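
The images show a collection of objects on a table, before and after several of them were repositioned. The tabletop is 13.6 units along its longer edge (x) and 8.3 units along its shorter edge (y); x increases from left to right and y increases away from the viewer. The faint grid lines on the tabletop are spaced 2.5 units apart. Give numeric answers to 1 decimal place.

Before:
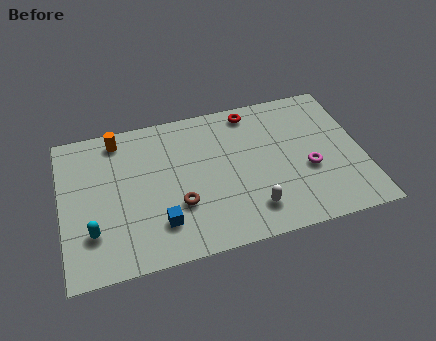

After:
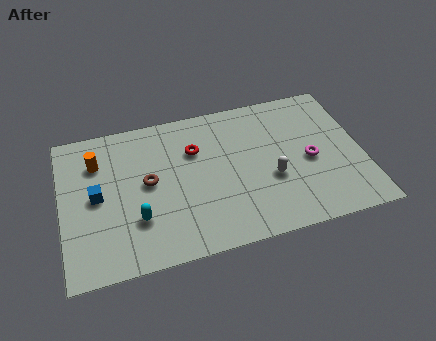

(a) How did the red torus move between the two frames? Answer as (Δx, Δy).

(-2.7, -1.6)

The red torus started near (8.8, 7.3) and ended near (6.1, 5.7).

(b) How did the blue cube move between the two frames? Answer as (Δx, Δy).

(-2.7, 2.2)

The blue cube was at about (4.3, 2.0) and moved to about (1.6, 4.2).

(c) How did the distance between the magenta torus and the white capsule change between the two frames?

-1.2

The distance was about 3.1 in the first image and 1.9 in the second, so they moved 1.2 units closer together.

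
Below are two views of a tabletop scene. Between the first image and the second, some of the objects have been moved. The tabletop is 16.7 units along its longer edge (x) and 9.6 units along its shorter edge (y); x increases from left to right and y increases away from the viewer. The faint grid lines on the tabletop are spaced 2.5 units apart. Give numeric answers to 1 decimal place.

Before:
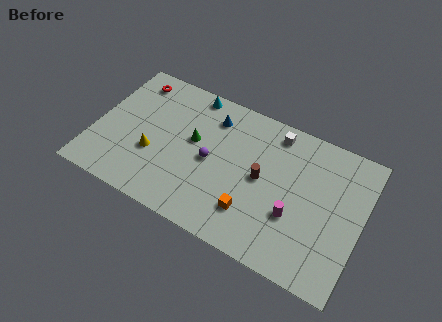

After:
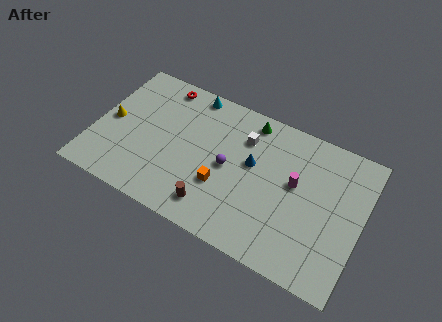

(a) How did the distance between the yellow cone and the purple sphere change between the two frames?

+3.8

They were about 3.7 units apart before and 7.5 after — 3.8 units further apart.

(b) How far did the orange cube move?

2.2

From (10.2, 2.4) to (8.2, 3.3), the orange cube covered √(2.0² + 0.9²) ≈ 2.2 units.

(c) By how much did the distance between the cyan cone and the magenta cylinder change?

-1.2

Before: roughly 8.9 units apart; after: 7.7. That's 1.2 units closer together.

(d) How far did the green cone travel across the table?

4.3

From (6.1, 5.5) to (9.3, 8.4), the green cone covered √(3.2² + 2.9²) ≈ 4.3 units.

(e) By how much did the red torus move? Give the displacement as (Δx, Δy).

(1.8, 0.4)

The red torus started near (1.8, 8.1) and ended near (3.6, 8.5).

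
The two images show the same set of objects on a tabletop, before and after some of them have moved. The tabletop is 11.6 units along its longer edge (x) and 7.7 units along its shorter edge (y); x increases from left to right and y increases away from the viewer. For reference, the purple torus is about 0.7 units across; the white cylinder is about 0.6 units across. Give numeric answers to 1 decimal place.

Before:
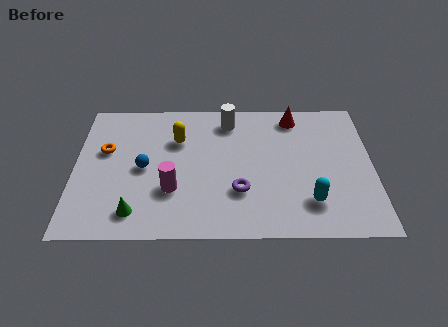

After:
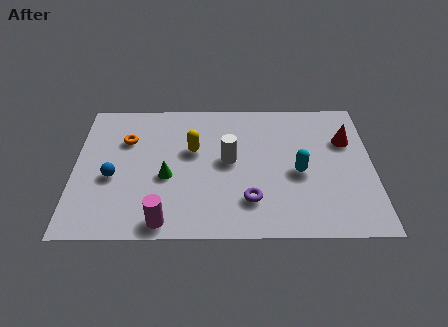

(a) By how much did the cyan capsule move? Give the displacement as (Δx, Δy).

(-0.4, 1.6)

The cyan capsule started near (9.1, 1.8) and ended near (8.7, 3.4).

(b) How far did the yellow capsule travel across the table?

0.8

From (4.0, 5.3) to (4.6, 4.7), the yellow capsule covered √(0.6² + 0.6²) ≈ 0.8 units.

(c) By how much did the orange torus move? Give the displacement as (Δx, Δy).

(0.8, 0.6)

The orange torus started near (1.2, 4.7) and ended near (2.0, 5.3).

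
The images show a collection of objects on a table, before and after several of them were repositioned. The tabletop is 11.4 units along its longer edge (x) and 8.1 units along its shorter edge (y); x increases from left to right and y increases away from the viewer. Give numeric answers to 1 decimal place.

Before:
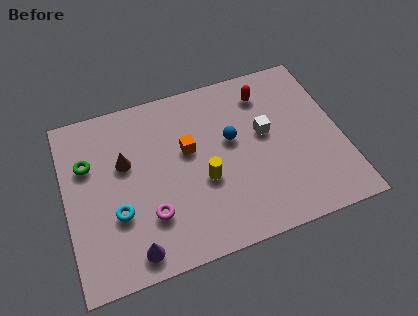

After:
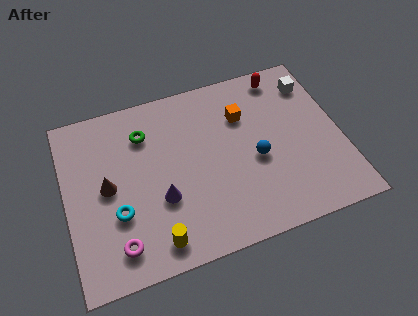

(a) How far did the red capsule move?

1.0

The red capsule was near (8.5, 6.5) before and (9.3, 7.1) after, so it travelled √(0.8² + 0.6²) ≈ 1.0 units.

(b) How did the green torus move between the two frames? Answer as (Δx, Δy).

(2.4, 0.7)

The green torus was at about (1.0, 5.4) and moved to about (3.4, 6.1).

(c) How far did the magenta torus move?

1.7

The magenta torus moved from about (3.3, 2.3) to (1.9, 1.4), a distance of √(1.4² + 0.9²) ≈ 1.7.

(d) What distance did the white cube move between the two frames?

2.8

The white cube was near (8.3, 4.6) before and (10.5, 6.4) after, so it travelled √(2.2² + 1.8²) ≈ 2.8 units.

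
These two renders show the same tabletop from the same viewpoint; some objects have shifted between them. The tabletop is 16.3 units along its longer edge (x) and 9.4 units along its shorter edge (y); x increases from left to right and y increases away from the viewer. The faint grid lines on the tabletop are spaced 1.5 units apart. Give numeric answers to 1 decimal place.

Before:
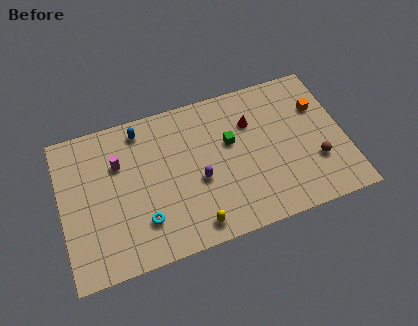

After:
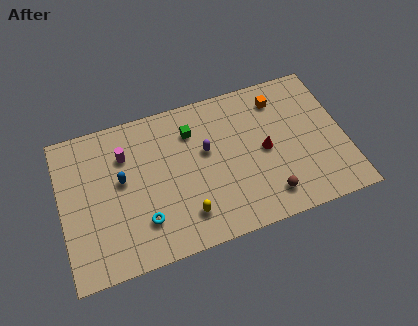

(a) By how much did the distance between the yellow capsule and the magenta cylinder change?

-0.8

Before: roughly 6.5 units apart; after: 5.7. That's 0.8 units closer together.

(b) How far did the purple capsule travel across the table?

1.8

From (7.8, 3.9) to (8.4, 5.6), the purple capsule covered √(0.6² + 1.7²) ≈ 1.8 units.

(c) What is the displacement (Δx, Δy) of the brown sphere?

(-2.9, -1.3)

The brown sphere was at about (14.5, 3.0) and moved to about (11.6, 1.7).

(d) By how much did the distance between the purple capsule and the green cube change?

-1.0

The distance was about 2.7 in the first image and 1.7 in the second, so they moved 1.0 units closer together.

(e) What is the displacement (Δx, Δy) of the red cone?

(0.6, -2.0)

From the two frames, the red cone sits at roughly (11.1, 6.6) before and (11.7, 4.6) after.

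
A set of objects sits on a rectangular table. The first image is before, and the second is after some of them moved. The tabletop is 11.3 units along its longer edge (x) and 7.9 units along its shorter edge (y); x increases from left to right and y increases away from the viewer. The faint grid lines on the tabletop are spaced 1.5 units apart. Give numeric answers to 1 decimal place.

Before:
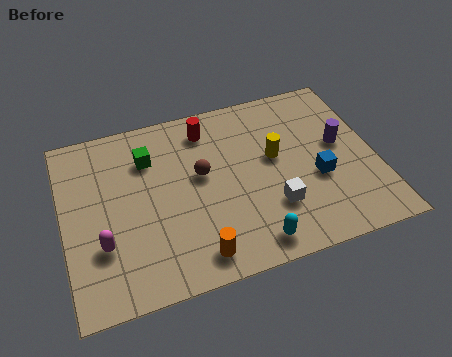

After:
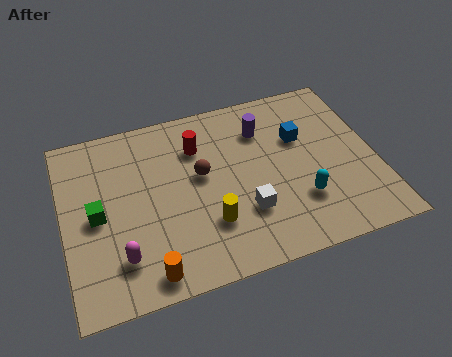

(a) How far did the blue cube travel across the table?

2.0

From (9.1, 3.1) to (8.7, 5.1), the blue cube covered √(0.4² + 2.0²) ≈ 2.0 units.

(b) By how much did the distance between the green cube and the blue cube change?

+1.1

They were about 6.5 units apart before and 7.6 after — 1.1 units further apart.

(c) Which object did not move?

the brown sphere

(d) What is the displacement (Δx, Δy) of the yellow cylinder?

(-2.6, -2.2)

The yellow cylinder started near (7.7, 4.5) and ended near (5.1, 2.3).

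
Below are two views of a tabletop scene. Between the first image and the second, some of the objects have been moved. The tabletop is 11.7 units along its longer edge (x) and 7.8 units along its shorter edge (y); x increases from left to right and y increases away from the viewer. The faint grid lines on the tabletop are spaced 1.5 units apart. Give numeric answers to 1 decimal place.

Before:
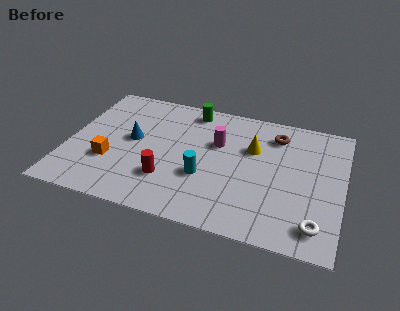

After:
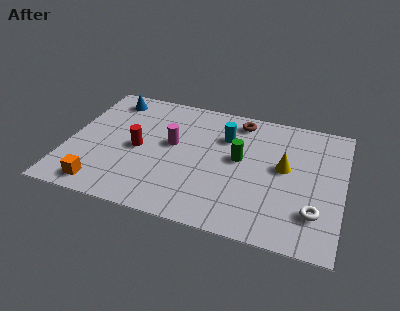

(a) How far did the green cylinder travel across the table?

3.4

The green cylinder moved from about (5.0, 6.8) to (7.3, 4.3), a distance of √(2.3² + 2.5²) ≈ 3.4.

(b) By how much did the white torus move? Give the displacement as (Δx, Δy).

(-0.1, 0.7)

The white torus started near (10.7, 1.3) and ended near (10.6, 2.0).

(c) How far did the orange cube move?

1.6

The orange cube moved from about (1.9, 2.6) to (1.7, 1.0), a distance of √(0.2² + 1.6²) ≈ 1.6.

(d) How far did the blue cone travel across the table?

2.7

From (2.7, 4.2) to (1.5, 6.6), the blue cone covered √(1.2² + 2.4²) ≈ 2.7 units.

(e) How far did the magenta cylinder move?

2.0

The magenta cylinder moved from about (6.3, 5.0) to (4.4, 4.4), a distance of √(1.9² + 0.6²) ≈ 2.0.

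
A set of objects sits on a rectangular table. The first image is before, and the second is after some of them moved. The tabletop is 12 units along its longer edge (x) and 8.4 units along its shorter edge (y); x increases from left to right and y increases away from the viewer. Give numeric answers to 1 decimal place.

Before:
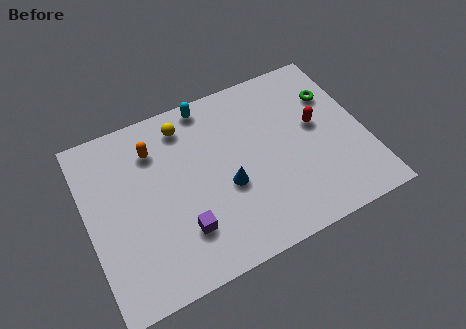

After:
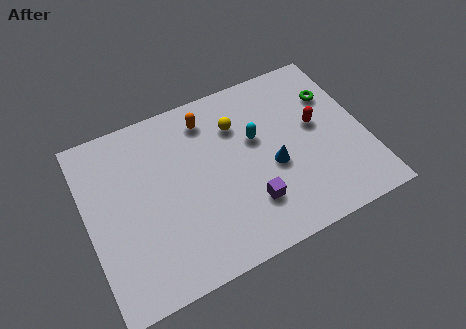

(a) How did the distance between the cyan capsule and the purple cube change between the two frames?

-2.7

The distance was about 5.7 in the first image and 3.0 in the second, so they moved 2.7 units closer together.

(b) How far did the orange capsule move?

2.5

The orange capsule moved from about (3.1, 6.4) to (5.5, 6.9), a distance of √(2.4² + 0.5²) ≈ 2.5.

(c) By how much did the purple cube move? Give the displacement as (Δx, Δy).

(2.9, 0.0)

From the two frames, the purple cube sits at roughly (3.8, 2.2) before and (6.7, 2.2) after.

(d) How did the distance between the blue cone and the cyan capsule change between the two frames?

-2.5

They were about 4.2 units apart before and 1.7 after — 2.5 units closer together.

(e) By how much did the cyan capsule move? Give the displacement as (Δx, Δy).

(1.8, -2.5)

The cyan capsule was at about (5.6, 7.6) and moved to about (7.4, 5.1).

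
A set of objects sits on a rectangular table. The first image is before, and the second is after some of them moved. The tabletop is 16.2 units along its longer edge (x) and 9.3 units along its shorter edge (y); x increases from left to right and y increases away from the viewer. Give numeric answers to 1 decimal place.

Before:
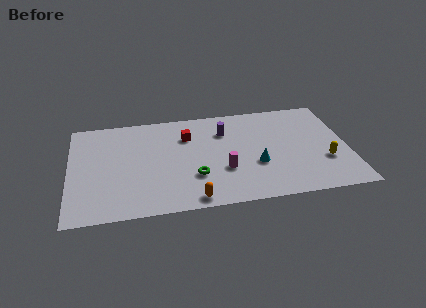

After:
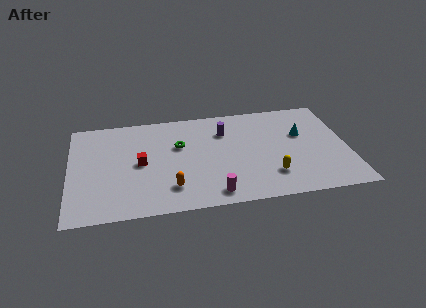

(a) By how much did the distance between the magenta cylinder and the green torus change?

+3.3

Before: roughly 1.7 units apart; after: 5.0. That's 3.3 units further apart.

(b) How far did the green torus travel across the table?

3.1

From (7.2, 2.9) to (6.4, 5.9), the green torus covered √(0.8² + 3.0²) ≈ 3.1 units.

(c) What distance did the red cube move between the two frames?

3.5

From (6.9, 6.7) to (4.1, 4.6), the red cube covered √(2.8² + 2.1²) ≈ 3.5 units.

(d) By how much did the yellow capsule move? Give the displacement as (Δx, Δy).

(-3.2, -0.8)

From the two frames, the yellow capsule sits at roughly (14.8, 3.1) before and (11.6, 2.3) after.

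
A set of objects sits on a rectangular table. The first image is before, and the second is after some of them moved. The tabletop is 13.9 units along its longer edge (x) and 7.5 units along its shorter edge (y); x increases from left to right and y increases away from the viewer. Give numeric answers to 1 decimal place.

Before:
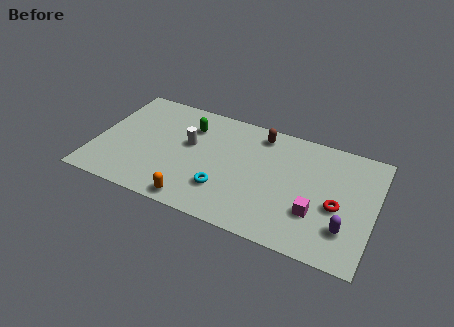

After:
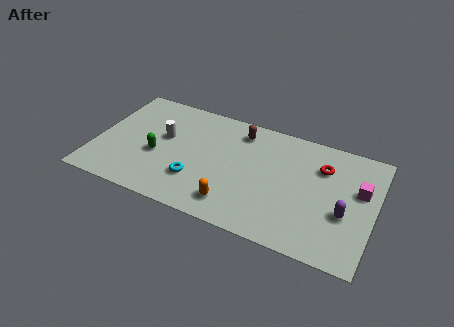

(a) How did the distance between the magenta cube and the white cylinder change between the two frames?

+3.0

The distance was about 6.8 in the first image and 9.8 in the second, so they moved 3.0 units further apart.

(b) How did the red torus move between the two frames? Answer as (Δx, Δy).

(-0.9, 2.2)

The red torus was at about (12.1, 3.2) and moved to about (11.2, 5.4).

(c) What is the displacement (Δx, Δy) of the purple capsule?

(-0.1, 0.9)

The purple capsule started near (12.6, 2.0) and ended near (12.5, 2.9).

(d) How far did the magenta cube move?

3.0

From (11.1, 2.4) to (13.1, 4.6), the magenta cube covered √(2.0² + 2.2²) ≈ 3.0 units.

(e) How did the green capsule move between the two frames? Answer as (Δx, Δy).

(-1.4, -2.5)

The green capsule was at about (4.5, 5.6) and moved to about (3.1, 3.1).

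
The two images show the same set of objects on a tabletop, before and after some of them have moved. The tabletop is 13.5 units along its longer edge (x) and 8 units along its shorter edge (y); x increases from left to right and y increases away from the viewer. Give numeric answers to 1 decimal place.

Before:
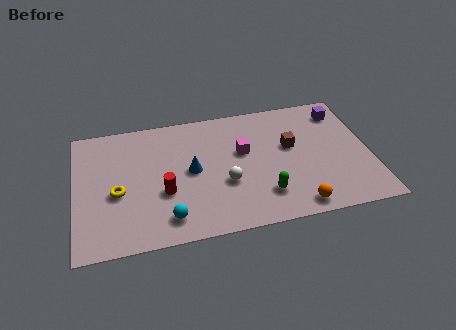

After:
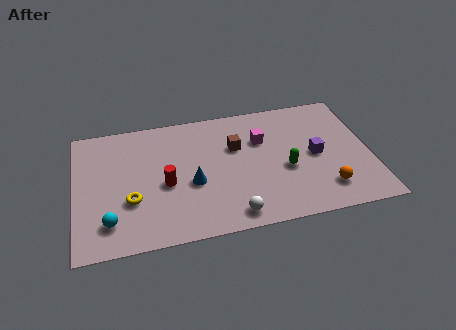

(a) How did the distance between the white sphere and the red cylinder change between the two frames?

+1.0

They were about 2.8 units apart before and 3.8 after — 1.0 units further apart.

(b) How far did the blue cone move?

0.8

From (5.3, 4.1) to (5.3, 3.3), the blue cone covered √(0.0² + 0.8²) ≈ 0.8 units.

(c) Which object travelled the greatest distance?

the purple cube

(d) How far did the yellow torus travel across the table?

0.8

From (1.9, 3.4) to (2.5, 2.8), the yellow torus covered √(0.6² + 0.6²) ≈ 0.8 units.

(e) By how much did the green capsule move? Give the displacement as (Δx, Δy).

(1.1, 1.4)

The green capsule started near (8.5, 1.9) and ended near (9.6, 3.3).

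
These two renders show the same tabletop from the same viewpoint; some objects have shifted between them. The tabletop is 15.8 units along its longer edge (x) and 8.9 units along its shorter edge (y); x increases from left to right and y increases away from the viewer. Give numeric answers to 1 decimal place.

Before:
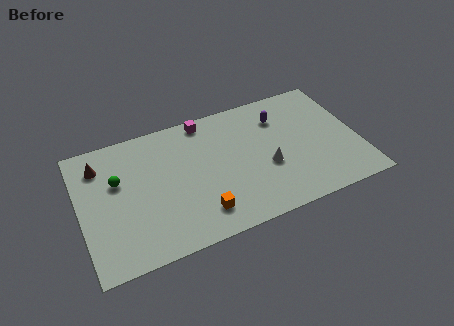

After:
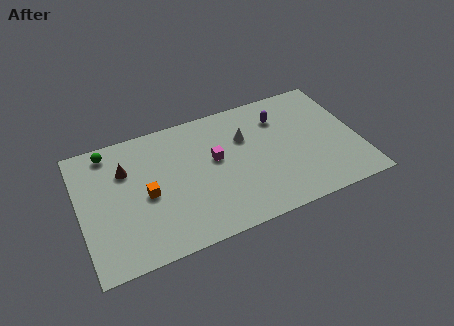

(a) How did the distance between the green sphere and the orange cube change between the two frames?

-1.6

Before: roughly 5.7 units apart; after: 4.1. That's 1.6 units closer together.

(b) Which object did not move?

the purple capsule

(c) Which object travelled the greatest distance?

the orange cube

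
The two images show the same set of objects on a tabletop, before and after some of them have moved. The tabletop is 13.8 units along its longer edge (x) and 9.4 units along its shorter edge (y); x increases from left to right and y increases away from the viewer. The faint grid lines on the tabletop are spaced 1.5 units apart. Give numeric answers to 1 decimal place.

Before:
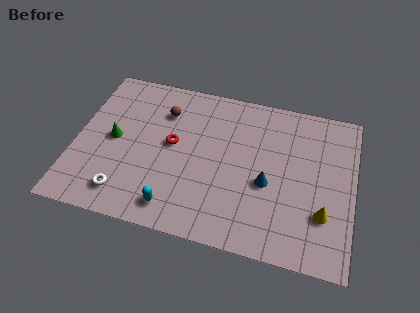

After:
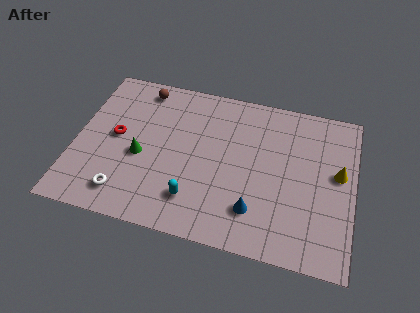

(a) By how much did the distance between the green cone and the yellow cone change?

-0.9

The distance was about 10.7 in the first image and 9.8 in the second, so they moved 0.9 units closer together.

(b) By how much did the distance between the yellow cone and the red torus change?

+3.1

They were about 7.9 units apart before and 11.0 after — 3.1 units further apart.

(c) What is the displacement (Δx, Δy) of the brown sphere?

(-1.2, 1.2)

From the two frames, the brown sphere sits at roughly (4.2, 7.0) before and (3.0, 8.2) after.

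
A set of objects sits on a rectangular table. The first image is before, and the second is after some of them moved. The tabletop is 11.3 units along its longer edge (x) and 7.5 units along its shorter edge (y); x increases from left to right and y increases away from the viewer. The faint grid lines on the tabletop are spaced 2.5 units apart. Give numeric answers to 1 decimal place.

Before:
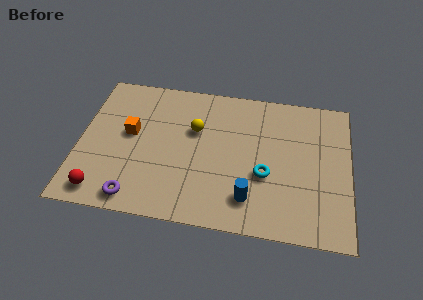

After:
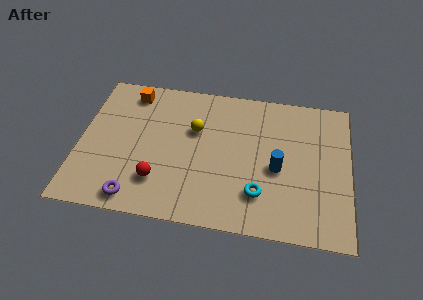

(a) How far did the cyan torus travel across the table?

1.0

The cyan torus moved from about (7.8, 2.9) to (7.6, 1.9), a distance of √(0.2² + 1.0²) ≈ 1.0.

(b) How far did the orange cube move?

2.2

The orange cube moved from about (2.1, 4.2) to (2.0, 6.4), a distance of √(0.1² + 2.2²) ≈ 2.2.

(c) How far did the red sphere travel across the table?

2.5

The red sphere moved from about (1.1, 1.0) to (3.4, 1.9), a distance of √(2.3² + 0.9²) ≈ 2.5.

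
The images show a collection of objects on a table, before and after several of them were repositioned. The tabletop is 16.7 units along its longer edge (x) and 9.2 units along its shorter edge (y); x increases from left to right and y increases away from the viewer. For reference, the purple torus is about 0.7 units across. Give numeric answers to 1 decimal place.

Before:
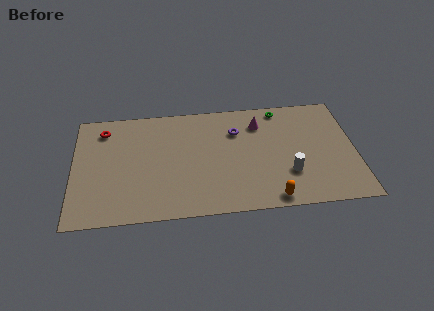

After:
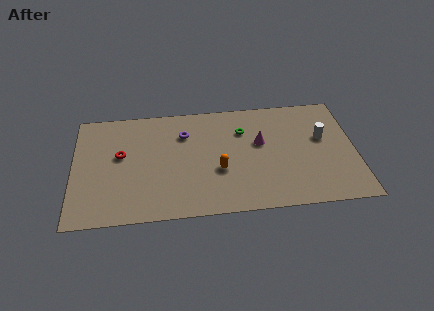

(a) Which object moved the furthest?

the orange capsule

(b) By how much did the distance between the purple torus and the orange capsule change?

-2.2

The distance was about 6.0 in the first image and 3.8 in the second, so they moved 2.2 units closer together.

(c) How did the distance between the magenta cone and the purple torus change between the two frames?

+3.2

The distance was about 1.5 in the first image and 4.7 in the second, so they moved 3.2 units further apart.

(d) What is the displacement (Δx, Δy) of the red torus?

(1.0, -2.2)

The red torus started near (1.8, 7.5) and ended near (2.8, 5.3).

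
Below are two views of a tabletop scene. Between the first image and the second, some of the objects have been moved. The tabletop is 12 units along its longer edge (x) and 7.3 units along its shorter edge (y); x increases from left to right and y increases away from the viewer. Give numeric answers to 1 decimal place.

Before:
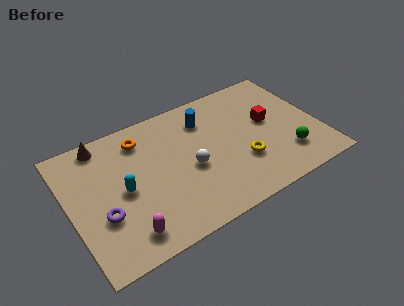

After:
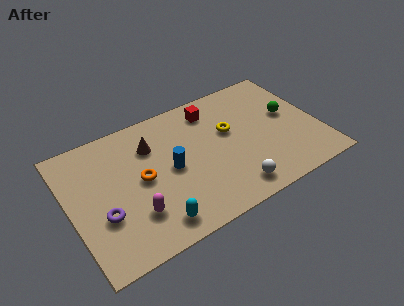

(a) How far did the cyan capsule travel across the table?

2.6

The cyan capsule was near (2.5, 3.5) before and (3.6, 1.1) after, so it travelled √(1.1² + 2.4²) ≈ 2.6 units.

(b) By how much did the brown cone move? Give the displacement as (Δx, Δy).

(2.2, -1.2)

The brown cone was at about (1.9, 6.5) and moved to about (4.1, 5.3).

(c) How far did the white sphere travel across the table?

2.7

The white sphere moved from about (5.7, 3.2) to (7.4, 1.1), a distance of √(1.7² + 2.1²) ≈ 2.7.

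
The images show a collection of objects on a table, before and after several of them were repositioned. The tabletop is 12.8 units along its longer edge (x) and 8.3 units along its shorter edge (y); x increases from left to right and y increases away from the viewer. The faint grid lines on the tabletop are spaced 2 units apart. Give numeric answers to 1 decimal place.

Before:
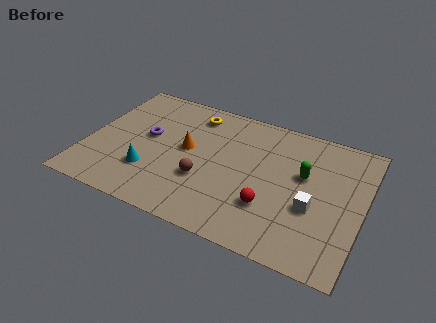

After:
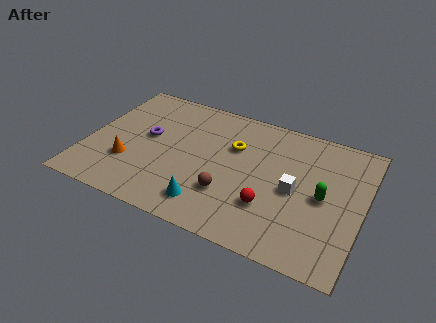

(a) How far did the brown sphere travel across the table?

1.3

The brown sphere was near (5.6, 2.9) before and (6.8, 2.5) after, so it travelled √(1.2² + 0.4²) ≈ 1.3 units.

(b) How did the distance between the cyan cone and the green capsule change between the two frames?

-1.8

Before: roughly 7.4 units apart; after: 5.6. That's 1.8 units closer together.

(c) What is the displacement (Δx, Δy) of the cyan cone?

(2.9, -0.9)

The cyan cone was at about (3.1, 2.4) and moved to about (6.0, 1.5).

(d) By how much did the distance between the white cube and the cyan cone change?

-3.1

They were about 7.5 units apart before and 4.4 after — 3.1 units closer together.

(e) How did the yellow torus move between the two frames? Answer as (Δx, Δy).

(2.1, -1.4)

From the two frames, the yellow torus sits at roughly (4.6, 6.9) before and (6.7, 5.5) after.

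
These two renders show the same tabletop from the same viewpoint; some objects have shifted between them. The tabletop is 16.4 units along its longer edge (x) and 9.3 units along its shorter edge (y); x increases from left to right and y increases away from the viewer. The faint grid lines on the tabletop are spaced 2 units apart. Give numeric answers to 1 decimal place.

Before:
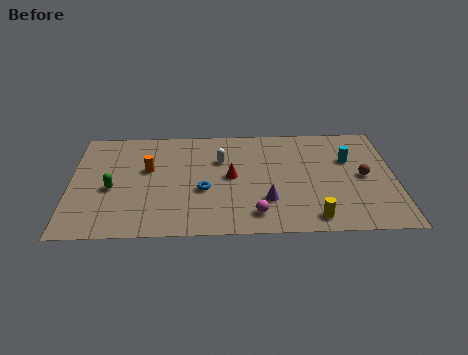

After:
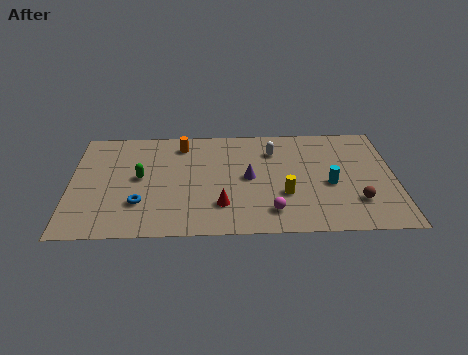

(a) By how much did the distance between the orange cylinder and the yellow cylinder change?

-2.5

They were about 9.4 units apart before and 6.9 after — 2.5 units closer together.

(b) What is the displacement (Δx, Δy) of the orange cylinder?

(1.7, 2.1)

From the two frames, the orange cylinder sits at roughly (3.9, 5.6) before and (5.6, 7.7) after.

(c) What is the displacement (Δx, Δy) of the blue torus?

(-3.2, -1.0)

The blue torus was at about (6.7, 3.7) and moved to about (3.5, 2.7).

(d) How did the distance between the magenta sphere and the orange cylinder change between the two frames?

+0.7

They were about 6.7 units apart before and 7.4 after — 0.7 units further apart.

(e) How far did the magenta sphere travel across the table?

0.8

The magenta sphere moved from about (9.3, 1.6) to (10.1, 1.8), a distance of √(0.8² + 0.2²) ≈ 0.8.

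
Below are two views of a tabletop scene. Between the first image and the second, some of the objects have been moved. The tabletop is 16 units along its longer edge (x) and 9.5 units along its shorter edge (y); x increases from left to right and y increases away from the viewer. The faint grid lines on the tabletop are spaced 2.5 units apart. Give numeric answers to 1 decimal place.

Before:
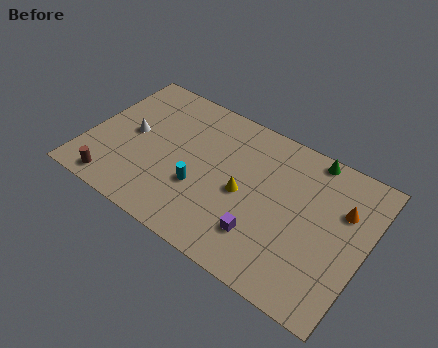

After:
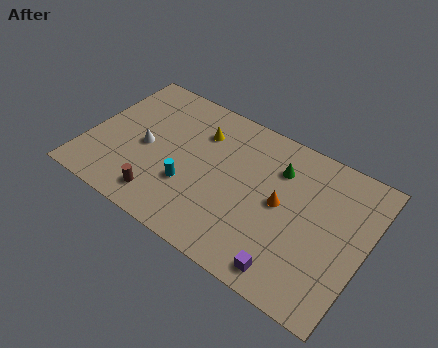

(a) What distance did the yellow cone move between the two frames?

4.0

The yellow cone moved from about (9.1, 4.4) to (6.1, 7.0), a distance of √(3.0² + 2.6²) ≈ 4.0.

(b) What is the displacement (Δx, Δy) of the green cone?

(-1.6, -1.7)

From the two frames, the green cone sits at roughly (12.3, 8.7) before and (10.7, 7.0) after.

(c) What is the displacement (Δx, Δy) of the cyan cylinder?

(-0.6, -0.2)

The cyan cylinder started near (6.7, 3.4) and ended near (6.1, 3.2).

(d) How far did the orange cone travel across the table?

3.6

From (14.5, 6.4) to (11.2, 4.9), the orange cone covered √(3.3² + 1.5²) ≈ 3.6 units.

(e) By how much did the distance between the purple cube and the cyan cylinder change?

+2.6

The distance was about 3.9 in the first image and 6.5 in the second, so they moved 2.6 units further apart.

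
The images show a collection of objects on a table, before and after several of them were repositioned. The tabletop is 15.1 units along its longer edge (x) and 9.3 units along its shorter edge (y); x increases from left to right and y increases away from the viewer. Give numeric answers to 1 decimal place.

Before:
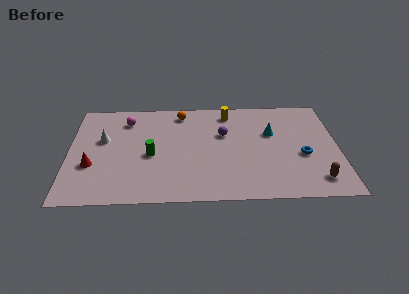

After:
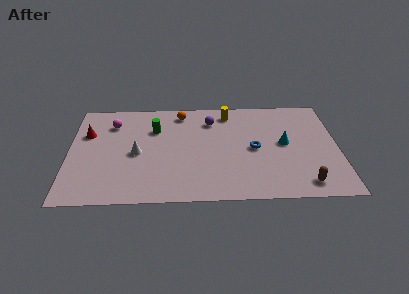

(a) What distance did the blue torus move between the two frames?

2.8

The blue torus was near (13.1, 3.8) before and (10.4, 4.5) after, so it travelled √(2.7² + 0.7²) ≈ 2.8 units.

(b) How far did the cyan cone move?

1.2

The cyan cone was near (11.4, 5.9) before and (12.1, 4.9) after, so it travelled √(0.7² + 1.0²) ≈ 1.2 units.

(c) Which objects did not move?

the orange sphere and the yellow cylinder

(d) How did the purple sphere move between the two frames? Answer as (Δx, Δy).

(-0.7, 1.3)

The purple sphere started near (8.7, 5.9) and ended near (8.0, 7.2).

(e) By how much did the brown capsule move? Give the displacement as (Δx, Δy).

(-0.7, -0.3)

From the two frames, the brown capsule sits at roughly (13.8, 1.6) before and (13.1, 1.3) after.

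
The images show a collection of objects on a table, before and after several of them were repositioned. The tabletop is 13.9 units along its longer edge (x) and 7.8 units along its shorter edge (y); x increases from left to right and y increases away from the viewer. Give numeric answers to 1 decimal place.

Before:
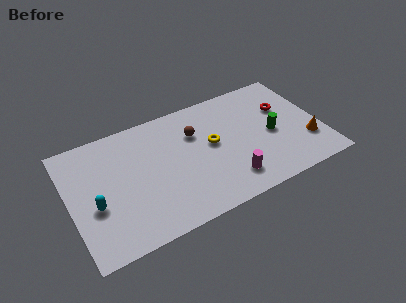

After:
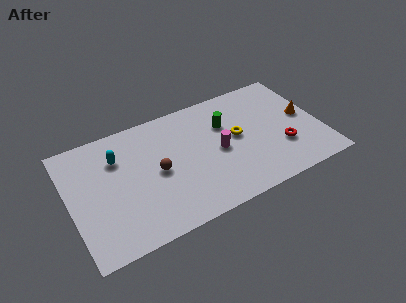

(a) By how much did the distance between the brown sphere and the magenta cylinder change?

-0.6

They were about 4.0 units apart before and 3.4 after — 0.6 units closer together.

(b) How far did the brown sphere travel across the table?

2.8

From (7.1, 5.4) to (4.8, 3.8), the brown sphere covered √(2.3² + 1.6²) ≈ 2.8 units.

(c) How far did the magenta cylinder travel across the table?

2.1

The magenta cylinder moved from about (8.5, 1.6) to (8.2, 3.7), a distance of √(0.3² + 2.1²) ≈ 2.1.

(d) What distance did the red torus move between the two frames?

2.6

The red torus was near (12.1, 5.1) before and (11.6, 2.5) after, so it travelled √(0.5² + 2.6²) ≈ 2.6 units.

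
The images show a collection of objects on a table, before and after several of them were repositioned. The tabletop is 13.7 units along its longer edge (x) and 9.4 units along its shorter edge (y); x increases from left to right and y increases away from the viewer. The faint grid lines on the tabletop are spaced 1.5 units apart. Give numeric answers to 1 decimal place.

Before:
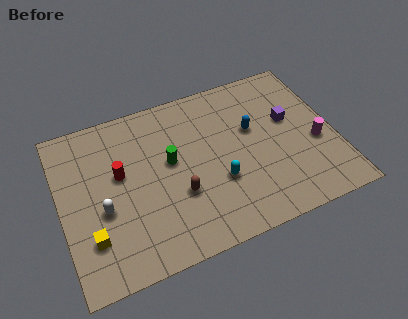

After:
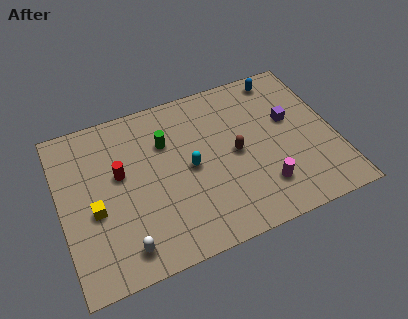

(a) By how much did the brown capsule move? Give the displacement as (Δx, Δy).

(3.0, 1.3)

The brown capsule started near (5.7, 3.3) and ended near (8.7, 4.6).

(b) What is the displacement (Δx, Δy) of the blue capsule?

(1.8, 2.6)

The blue capsule was at about (9.7, 5.7) and moved to about (11.5, 8.3).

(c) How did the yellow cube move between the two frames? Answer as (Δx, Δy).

(0.3, 1.4)

From the two frames, the yellow cube sits at roughly (1.3, 2.5) before and (1.6, 3.9) after.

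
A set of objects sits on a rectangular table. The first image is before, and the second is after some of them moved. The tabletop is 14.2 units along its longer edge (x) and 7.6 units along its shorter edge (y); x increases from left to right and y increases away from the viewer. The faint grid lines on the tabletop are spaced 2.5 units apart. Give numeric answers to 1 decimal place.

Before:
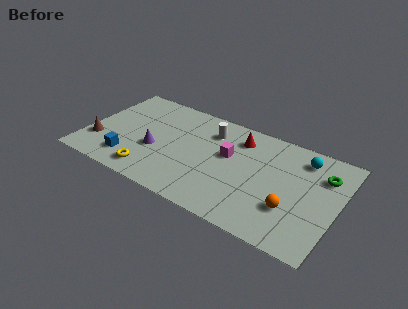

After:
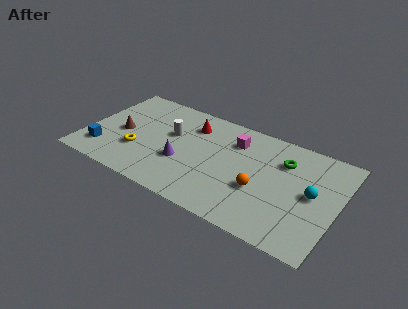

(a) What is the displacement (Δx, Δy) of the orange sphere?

(-1.8, 0.5)

From the two frames, the orange sphere sits at roughly (11.8, 2.4) before and (10.0, 2.9) after.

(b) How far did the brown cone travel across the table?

1.8

The brown cone was near (0.8, 2.2) before and (2.0, 3.5) after, so it travelled √(1.2² + 1.3²) ≈ 1.8 units.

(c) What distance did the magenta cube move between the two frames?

1.2

The magenta cube moved from about (8.0, 4.5) to (8.2, 5.7), a distance of √(0.2² + 1.2²) ≈ 1.2.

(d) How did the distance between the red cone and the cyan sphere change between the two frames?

+3.7

They were about 3.6 units apart before and 7.3 after — 3.7 units further apart.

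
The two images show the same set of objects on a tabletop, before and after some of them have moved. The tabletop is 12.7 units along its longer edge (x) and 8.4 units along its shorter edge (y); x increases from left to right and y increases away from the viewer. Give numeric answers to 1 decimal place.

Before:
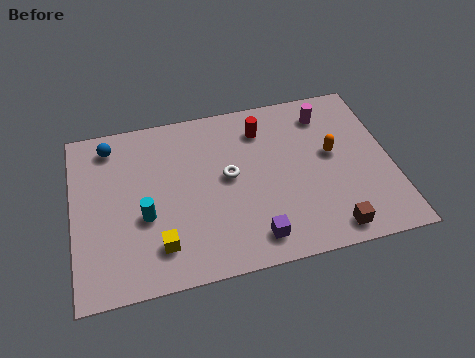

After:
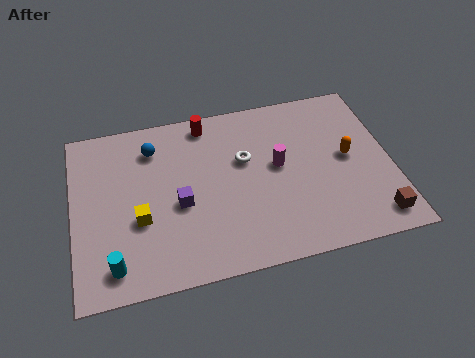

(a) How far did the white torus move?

1.0

The white torus moved from about (6.2, 4.5) to (6.9, 5.2), a distance of √(0.7² + 0.7²) ≈ 1.0.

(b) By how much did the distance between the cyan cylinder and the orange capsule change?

+2.3

Before: roughly 7.7 units apart; after: 10.0. That's 2.3 units further apart.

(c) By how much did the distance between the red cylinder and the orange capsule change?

+3.0

They were about 3.3 units apart before and 6.3 after — 3.0 units further apart.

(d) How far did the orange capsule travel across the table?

0.7

From (10.4, 4.7) to (11.0, 4.4), the orange capsule covered √(0.6² + 0.3²) ≈ 0.7 units.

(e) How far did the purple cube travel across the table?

3.6

From (7.0, 1.3) to (4.2, 3.6), the purple cube covered √(2.8² + 2.3²) ≈ 3.6 units.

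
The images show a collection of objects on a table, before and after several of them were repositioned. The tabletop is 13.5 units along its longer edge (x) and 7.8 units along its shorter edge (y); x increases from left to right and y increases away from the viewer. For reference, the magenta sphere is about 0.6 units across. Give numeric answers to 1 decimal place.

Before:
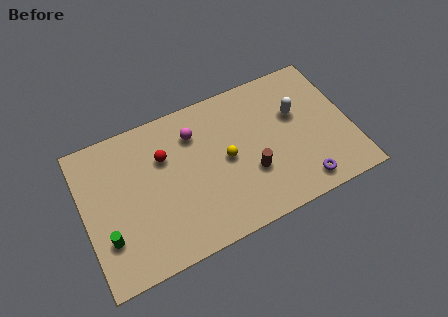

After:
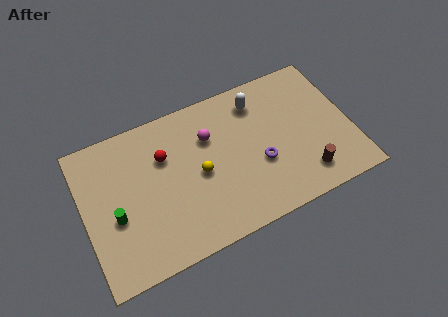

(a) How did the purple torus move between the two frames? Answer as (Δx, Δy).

(-1.9, 1.9)

From the two frames, the purple torus sits at roughly (10.7, 1.1) before and (8.8, 3.0) after.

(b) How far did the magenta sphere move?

0.9

The magenta sphere was near (5.8, 5.9) before and (6.5, 5.4) after, so it travelled √(0.7² + 0.5²) ≈ 0.9 units.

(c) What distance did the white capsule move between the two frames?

2.3

The white capsule was near (10.9, 4.9) before and (9.1, 6.3) after, so it travelled √(1.8² + 1.4²) ≈ 2.3 units.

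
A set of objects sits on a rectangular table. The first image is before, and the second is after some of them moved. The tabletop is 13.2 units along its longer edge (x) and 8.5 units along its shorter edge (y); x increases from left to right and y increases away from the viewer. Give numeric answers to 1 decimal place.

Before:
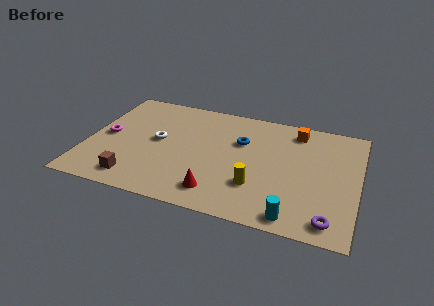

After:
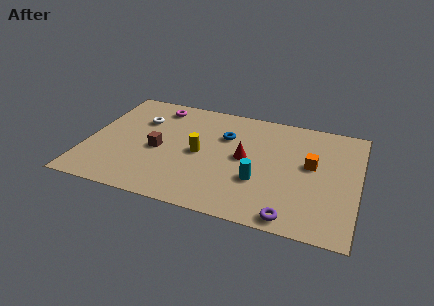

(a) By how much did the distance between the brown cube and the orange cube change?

-2.0

Before: roughly 9.5 units apart; after: 7.5. That's 2.0 units closer together.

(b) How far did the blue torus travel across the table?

0.8

The blue torus was near (7.4, 5.6) before and (6.6, 5.8) after, so it travelled √(0.8² + 0.2²) ≈ 0.8 units.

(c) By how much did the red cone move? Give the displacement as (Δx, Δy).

(1.1, 2.9)

The red cone started near (6.6, 1.5) and ended near (7.7, 4.4).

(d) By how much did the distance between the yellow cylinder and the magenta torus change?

-3.8

The distance was about 7.7 in the first image and 3.9 in the second, so they moved 3.8 units closer together.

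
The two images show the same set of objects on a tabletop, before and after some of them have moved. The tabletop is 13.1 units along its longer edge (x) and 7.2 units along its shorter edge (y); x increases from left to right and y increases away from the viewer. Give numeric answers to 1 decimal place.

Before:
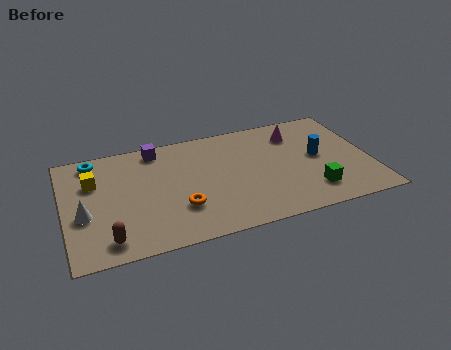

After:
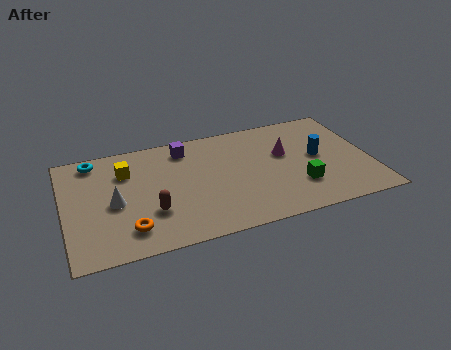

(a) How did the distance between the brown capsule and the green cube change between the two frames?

-2.4

They were about 8.7 units apart before and 6.3 after — 2.4 units closer together.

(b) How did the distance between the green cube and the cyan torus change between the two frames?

-0.7

They were about 10.2 units apart before and 9.5 after — 0.7 units closer together.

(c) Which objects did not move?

the cyan torus and the blue cylinder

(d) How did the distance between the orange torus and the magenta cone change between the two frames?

+1.2

Before: roughly 6.3 units apart; after: 7.5. That's 1.2 units further apart.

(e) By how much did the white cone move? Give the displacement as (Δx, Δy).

(1.3, 0.4)

The white cone was at about (0.8, 2.9) and moved to about (2.1, 3.3).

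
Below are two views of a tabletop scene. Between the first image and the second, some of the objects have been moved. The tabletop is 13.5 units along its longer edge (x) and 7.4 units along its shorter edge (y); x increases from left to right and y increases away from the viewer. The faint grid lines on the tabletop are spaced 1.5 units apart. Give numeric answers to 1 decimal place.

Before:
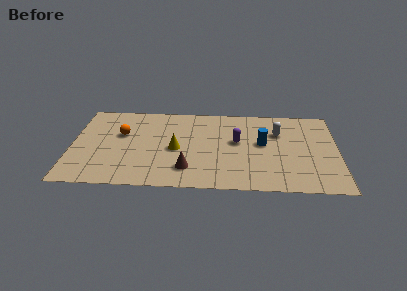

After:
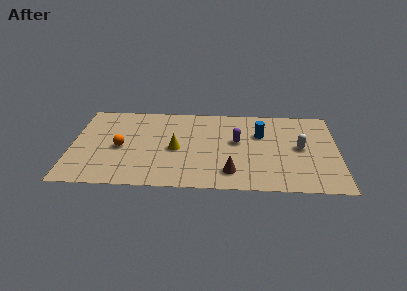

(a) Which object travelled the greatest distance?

the brown cone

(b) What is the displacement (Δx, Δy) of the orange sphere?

(0.0, -1.2)

From the two frames, the orange sphere sits at roughly (2.5, 4.6) before and (2.5, 3.4) after.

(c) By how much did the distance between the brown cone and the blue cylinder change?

-0.8

They were about 4.5 units apart before and 3.7 after — 0.8 units closer together.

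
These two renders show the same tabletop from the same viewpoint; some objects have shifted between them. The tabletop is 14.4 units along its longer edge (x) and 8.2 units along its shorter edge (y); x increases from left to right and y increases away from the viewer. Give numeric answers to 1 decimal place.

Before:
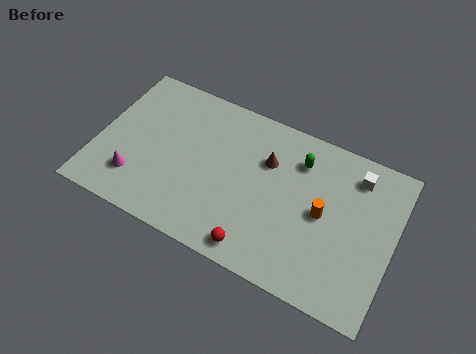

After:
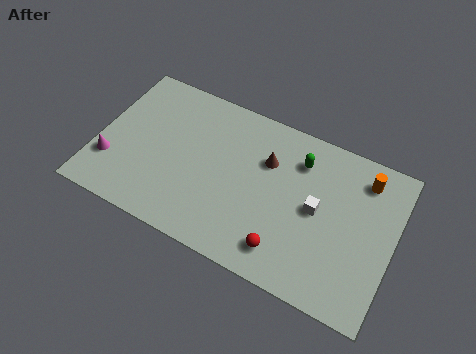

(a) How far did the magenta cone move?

1.4

From (2.1, 2.0) to (0.8, 2.4), the magenta cone covered √(1.3² + 0.4²) ≈ 1.4 units.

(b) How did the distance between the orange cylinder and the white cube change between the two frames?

+0.3

They were about 2.9 units apart before and 3.2 after — 0.3 units further apart.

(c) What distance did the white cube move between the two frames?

3.0

The white cube was near (12.3, 6.7) before and (10.7, 4.2) after, so it travelled √(1.6² + 2.5²) ≈ 3.0 units.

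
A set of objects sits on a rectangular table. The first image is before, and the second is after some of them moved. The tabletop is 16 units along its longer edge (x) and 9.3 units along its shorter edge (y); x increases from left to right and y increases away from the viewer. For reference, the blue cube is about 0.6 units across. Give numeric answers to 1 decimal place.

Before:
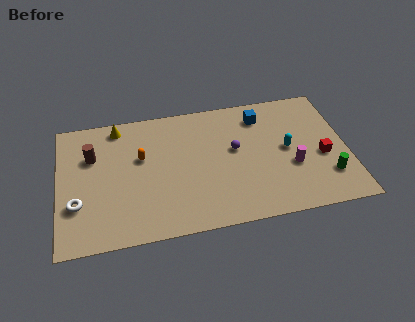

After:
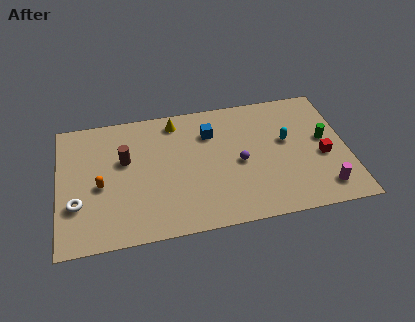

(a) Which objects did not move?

the white torus and the red cube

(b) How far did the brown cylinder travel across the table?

1.9

The brown cylinder was near (1.9, 6.3) before and (3.7, 5.7) after, so it travelled √(1.8² + 0.6²) ≈ 1.9 units.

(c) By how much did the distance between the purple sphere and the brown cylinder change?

-1.5

The distance was about 8.0 in the first image and 6.5 in the second, so they moved 1.5 units closer together.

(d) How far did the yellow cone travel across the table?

3.2

The yellow cone moved from about (3.4, 8.2) to (6.6, 8.0), a distance of √(3.2² + 0.2²) ≈ 3.2.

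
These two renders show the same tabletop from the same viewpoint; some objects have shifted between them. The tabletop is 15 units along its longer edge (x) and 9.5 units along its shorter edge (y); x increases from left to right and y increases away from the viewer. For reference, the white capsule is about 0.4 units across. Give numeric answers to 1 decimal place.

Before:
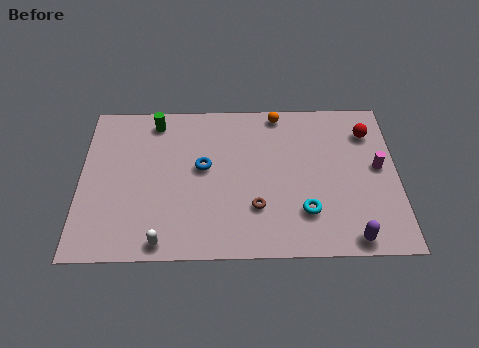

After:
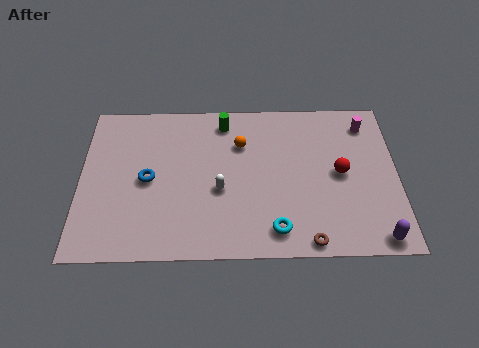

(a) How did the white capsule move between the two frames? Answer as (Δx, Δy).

(2.7, 3.0)

From the two frames, the white capsule sits at roughly (3.9, 0.9) before and (6.6, 3.9) after.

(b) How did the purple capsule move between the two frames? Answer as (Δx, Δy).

(1.2, 0.0)

From the two frames, the purple capsule sits at roughly (12.7, 0.9) before and (13.9, 0.9) after.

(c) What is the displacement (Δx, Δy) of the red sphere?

(-1.4, -2.5)

The red sphere started near (13.7, 7.3) and ended near (12.3, 4.8).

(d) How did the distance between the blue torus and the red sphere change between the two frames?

+1.0

They were about 8.1 units apart before and 9.1 after — 1.0 units further apart.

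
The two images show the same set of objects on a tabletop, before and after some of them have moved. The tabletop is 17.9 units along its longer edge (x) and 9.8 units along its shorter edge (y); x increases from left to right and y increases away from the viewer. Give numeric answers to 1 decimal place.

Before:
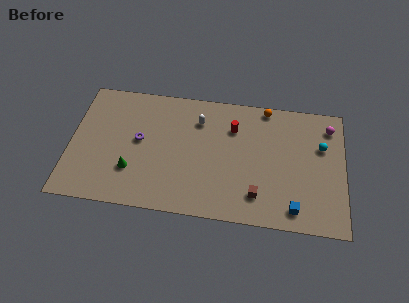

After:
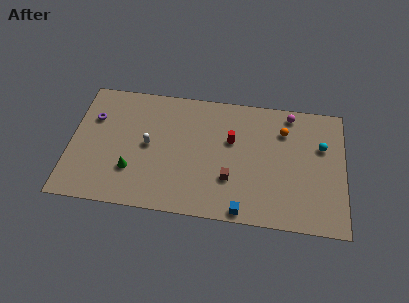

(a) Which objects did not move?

the green cone and the cyan sphere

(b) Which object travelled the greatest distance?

the white capsule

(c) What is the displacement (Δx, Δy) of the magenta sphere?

(-2.6, 0.7)

The magenta sphere started near (16.9, 8.0) and ended near (14.3, 8.7).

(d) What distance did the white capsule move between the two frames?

4.0

The white capsule moved from about (8.3, 7.4) to (5.1, 5.0), a distance of √(3.2² + 2.4²) ≈ 4.0.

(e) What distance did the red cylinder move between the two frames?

1.0

The red cylinder moved from about (10.6, 7.1) to (10.5, 6.1), a distance of √(0.1² + 1.0²) ≈ 1.0.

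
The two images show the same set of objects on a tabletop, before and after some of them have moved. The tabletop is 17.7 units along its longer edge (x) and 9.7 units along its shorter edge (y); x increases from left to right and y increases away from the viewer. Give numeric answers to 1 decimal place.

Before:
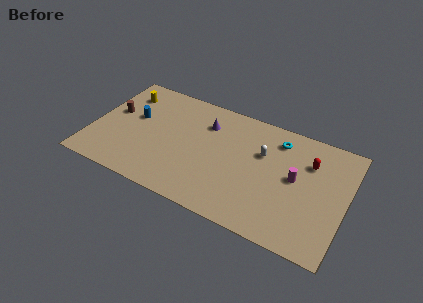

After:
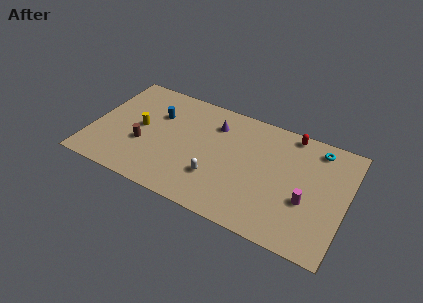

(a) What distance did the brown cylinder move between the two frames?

3.1

From (1.3, 5.6) to (3.7, 3.6), the brown cylinder covered √(2.4² + 2.0²) ≈ 3.1 units.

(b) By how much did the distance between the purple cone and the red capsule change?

-1.9

The distance was about 7.3 in the first image and 5.4 in the second, so they moved 1.9 units closer together.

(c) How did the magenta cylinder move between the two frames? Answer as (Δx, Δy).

(0.9, -1.5)

From the two frames, the magenta cylinder sits at roughly (14.2, 5.2) before and (15.1, 3.7) after.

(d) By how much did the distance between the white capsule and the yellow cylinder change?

-4.1

Before: roughly 10.1 units apart; after: 6.0. That's 4.1 units closer together.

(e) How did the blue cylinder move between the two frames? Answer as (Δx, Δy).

(1.5, 0.9)

The blue cylinder was at about (2.8, 5.7) and moved to about (4.3, 6.6).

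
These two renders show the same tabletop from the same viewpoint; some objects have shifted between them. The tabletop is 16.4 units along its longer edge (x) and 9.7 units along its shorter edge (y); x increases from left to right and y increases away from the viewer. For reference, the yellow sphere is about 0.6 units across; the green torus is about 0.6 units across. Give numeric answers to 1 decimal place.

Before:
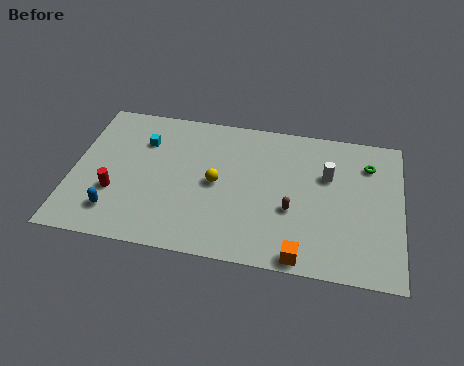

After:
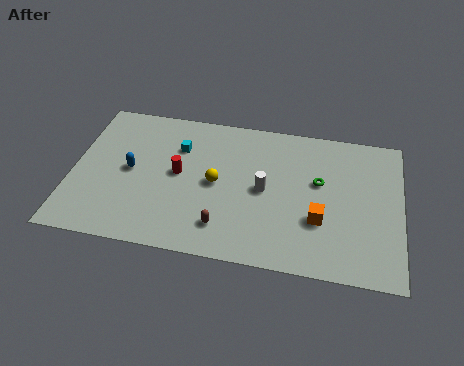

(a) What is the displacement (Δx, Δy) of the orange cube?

(0.8, 2.5)

The orange cube started near (11.6, 0.8) and ended near (12.4, 3.3).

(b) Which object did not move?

the yellow sphere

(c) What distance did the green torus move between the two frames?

2.9

From (14.7, 7.4) to (12.3, 5.8), the green torus covered √(2.4² + 1.6²) ≈ 2.9 units.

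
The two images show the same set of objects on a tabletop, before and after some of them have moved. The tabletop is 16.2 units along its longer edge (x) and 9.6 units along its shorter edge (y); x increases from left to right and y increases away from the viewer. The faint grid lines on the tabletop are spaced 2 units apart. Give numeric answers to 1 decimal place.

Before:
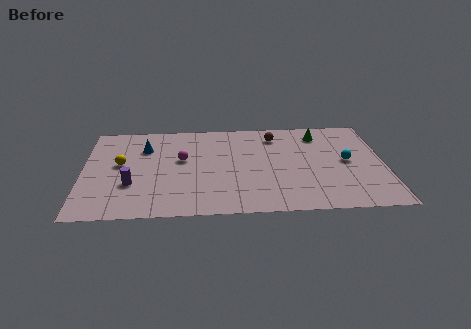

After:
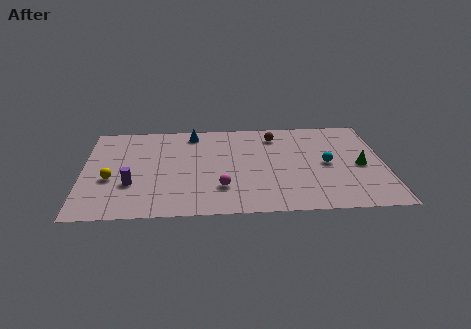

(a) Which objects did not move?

the purple cylinder and the brown sphere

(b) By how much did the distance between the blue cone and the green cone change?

+0.3

They were about 9.5 units apart before and 9.8 after — 0.3 units further apart.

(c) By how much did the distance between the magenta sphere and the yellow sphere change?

+2.7

The distance was about 3.3 in the first image and 6.0 in the second, so they moved 2.7 units further apart.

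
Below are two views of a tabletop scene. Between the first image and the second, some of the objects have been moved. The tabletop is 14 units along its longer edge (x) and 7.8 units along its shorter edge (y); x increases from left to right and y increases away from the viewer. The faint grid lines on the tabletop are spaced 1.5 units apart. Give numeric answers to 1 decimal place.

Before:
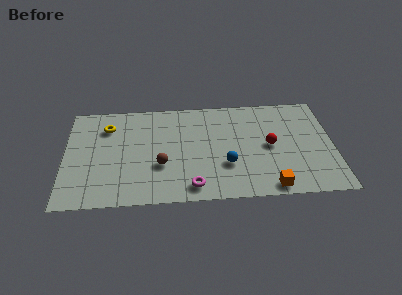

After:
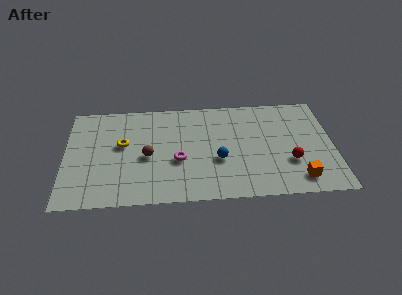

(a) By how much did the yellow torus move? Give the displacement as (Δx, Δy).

(0.8, -1.4)

The yellow torus was at about (2.2, 5.9) and moved to about (3.0, 4.5).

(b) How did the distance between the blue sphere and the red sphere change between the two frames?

+1.1

Before: roughly 2.6 units apart; after: 3.7. That's 1.1 units further apart.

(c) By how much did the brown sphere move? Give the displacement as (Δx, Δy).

(-0.7, 0.7)

The brown sphere was at about (5.0, 2.8) and moved to about (4.3, 3.5).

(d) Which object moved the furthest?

the magenta torus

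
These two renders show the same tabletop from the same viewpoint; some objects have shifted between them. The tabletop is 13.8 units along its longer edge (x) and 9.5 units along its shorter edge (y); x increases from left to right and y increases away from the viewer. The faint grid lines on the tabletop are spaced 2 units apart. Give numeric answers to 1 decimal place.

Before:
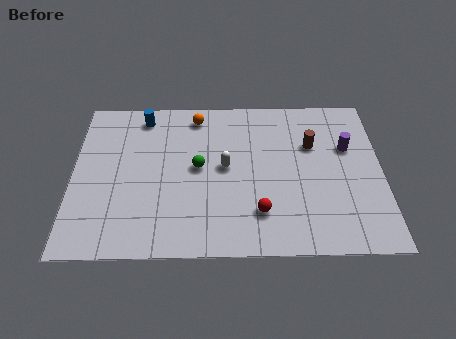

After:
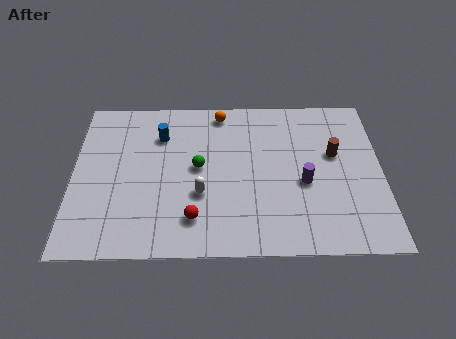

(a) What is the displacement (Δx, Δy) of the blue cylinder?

(0.8, -1.2)

The blue cylinder started near (3.1, 8.2) and ended near (3.9, 7.0).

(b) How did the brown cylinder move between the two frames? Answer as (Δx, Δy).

(1.0, -0.6)

The brown cylinder started near (10.7, 6.3) and ended near (11.7, 5.7).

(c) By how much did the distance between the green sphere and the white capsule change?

+0.4

Before: roughly 1.2 units apart; after: 1.6. That's 0.4 units further apart.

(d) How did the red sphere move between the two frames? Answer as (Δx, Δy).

(-2.9, -0.3)

The red sphere started near (8.3, 2.3) and ended near (5.4, 2.0).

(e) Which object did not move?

the green sphere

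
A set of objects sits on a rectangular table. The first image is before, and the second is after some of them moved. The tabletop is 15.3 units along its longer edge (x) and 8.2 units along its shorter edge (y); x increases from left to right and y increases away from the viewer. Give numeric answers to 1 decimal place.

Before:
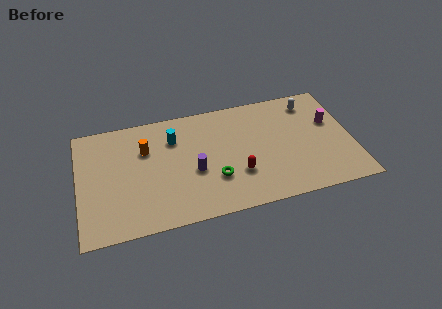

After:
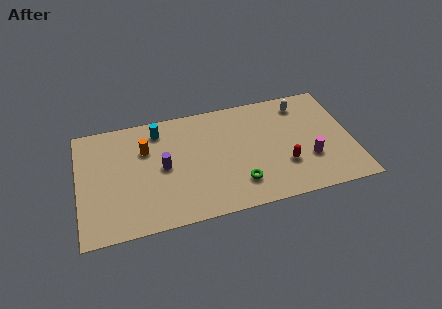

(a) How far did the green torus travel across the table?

1.5

The green torus moved from about (7.5, 2.6) to (8.8, 1.9), a distance of √(1.3² + 0.7²) ≈ 1.5.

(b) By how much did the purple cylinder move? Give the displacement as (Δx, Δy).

(-1.7, 0.7)

The purple cylinder started near (6.4, 3.4) and ended near (4.7, 4.1).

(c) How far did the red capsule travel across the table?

2.6

From (8.8, 2.6) to (11.4, 2.6), the red capsule covered √(2.6² + 0.0²) ≈ 2.6 units.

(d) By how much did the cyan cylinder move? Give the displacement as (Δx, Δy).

(-0.8, 0.8)

From the two frames, the cyan cylinder sits at roughly (5.4, 6.0) before and (4.6, 6.8) after.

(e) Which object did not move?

the orange cylinder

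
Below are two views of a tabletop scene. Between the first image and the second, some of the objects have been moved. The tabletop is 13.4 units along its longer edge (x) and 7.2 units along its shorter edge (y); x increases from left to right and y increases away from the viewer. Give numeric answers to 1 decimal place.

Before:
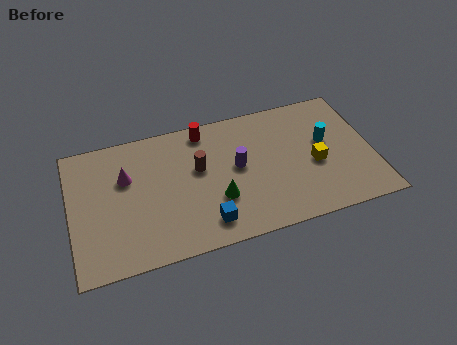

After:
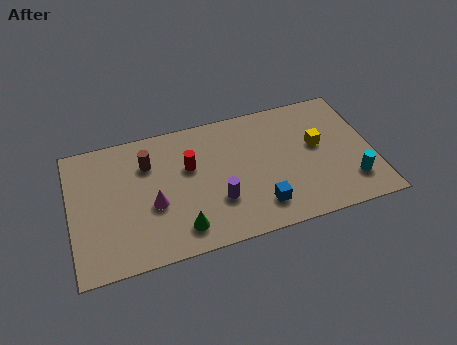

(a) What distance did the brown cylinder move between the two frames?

2.4

The brown cylinder was near (5.7, 4.3) before and (3.5, 5.2) after, so it travelled √(2.2² + 0.9²) ≈ 2.4 units.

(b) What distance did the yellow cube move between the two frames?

1.0

The yellow cube was near (10.8, 3.1) before and (11.0, 4.1) after, so it travelled √(0.2² + 1.0²) ≈ 1.0 units.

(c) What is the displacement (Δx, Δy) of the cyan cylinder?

(0.9, -2.5)

From the two frames, the cyan cylinder sits at roughly (11.4, 4.2) before and (12.3, 1.7) after.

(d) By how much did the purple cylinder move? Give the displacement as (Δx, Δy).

(-1.0, -1.6)

The purple cylinder started near (7.4, 3.9) and ended near (6.4, 2.3).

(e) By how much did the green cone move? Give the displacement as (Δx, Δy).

(-1.7, -1.1)

The green cone was at about (6.4, 2.4) and moved to about (4.7, 1.3).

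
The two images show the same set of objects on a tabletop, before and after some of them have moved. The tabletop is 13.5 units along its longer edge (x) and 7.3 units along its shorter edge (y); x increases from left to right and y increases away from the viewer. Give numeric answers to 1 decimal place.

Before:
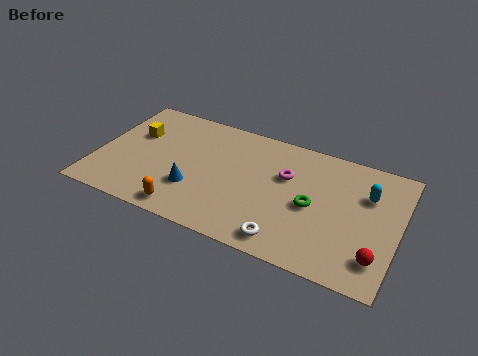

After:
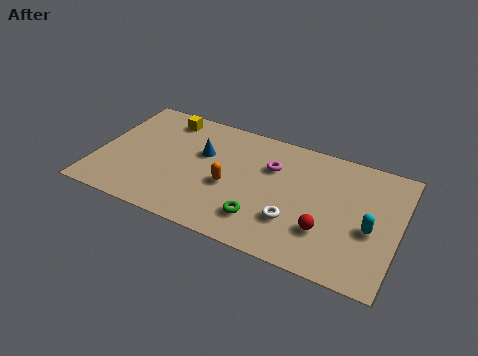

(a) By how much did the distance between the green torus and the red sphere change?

-0.7

The distance was about 3.5 in the first image and 2.8 in the second, so they moved 0.7 units closer together.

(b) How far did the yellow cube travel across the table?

1.9

The yellow cube was near (1.5, 4.7) before and (2.7, 6.2) after, so it travelled √(1.2² + 1.5²) ≈ 1.9 units.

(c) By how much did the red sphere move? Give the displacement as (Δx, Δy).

(-2.3, 0.6)

The red sphere started near (12.7, 1.6) and ended near (10.4, 2.2).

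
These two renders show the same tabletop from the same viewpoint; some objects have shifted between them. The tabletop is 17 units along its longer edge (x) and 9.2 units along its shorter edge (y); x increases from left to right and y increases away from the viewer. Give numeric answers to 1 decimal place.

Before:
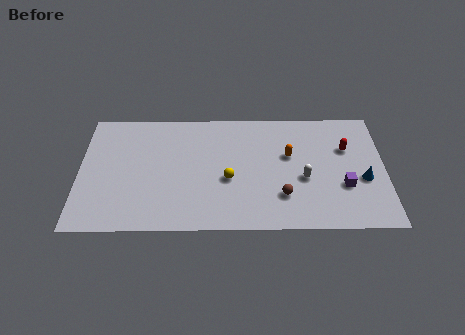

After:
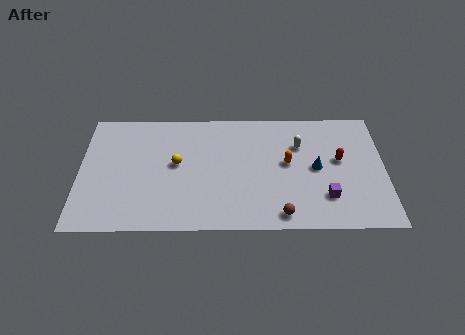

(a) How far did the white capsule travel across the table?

2.6

The white capsule was near (12.5, 3.8) before and (12.3, 6.4) after, so it travelled √(0.2² + 2.6²) ≈ 2.6 units.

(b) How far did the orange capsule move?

0.6

The orange capsule was near (11.7, 5.6) before and (11.6, 5.0) after, so it travelled √(0.1² + 0.6²) ≈ 0.6 units.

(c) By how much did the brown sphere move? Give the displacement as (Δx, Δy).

(-0.1, -1.4)

The brown sphere was at about (11.3, 2.5) and moved to about (11.2, 1.1).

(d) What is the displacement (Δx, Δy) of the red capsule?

(-0.4, -0.9)

The red capsule was at about (14.9, 6.1) and moved to about (14.5, 5.2).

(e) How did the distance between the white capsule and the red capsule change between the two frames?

-0.8

They were about 3.3 units apart before and 2.5 after — 0.8 units closer together.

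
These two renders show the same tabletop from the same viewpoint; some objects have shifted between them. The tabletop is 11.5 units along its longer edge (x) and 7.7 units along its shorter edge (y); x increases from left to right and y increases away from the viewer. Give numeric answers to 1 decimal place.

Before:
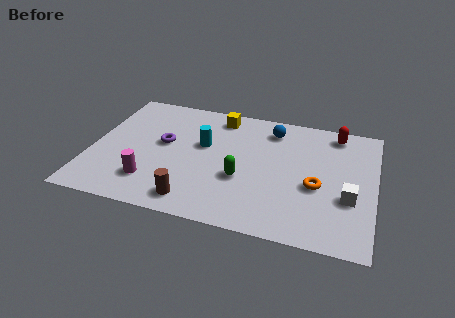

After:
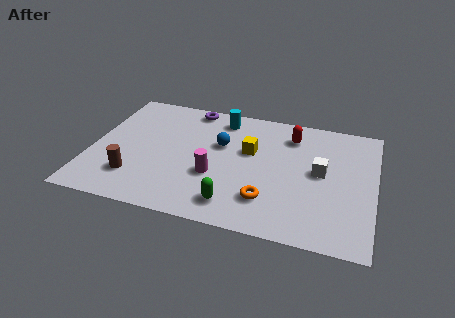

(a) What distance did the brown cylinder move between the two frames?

2.6

From (4.4, 1.1) to (1.9, 1.9), the brown cylinder covered √(2.5² + 0.8²) ≈ 2.6 units.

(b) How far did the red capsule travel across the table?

1.9

From (9.8, 6.7) to (8.0, 6.1), the red capsule covered √(1.8² + 0.6²) ≈ 1.9 units.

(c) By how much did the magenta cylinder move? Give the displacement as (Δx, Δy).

(2.5, 1.0)

From the two frames, the magenta cylinder sits at roughly (2.6, 1.8) before and (5.1, 2.8) after.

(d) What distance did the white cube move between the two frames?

1.8

The white cube moved from about (10.5, 2.8) to (9.3, 4.1), a distance of √(1.2² + 1.3²) ≈ 1.8.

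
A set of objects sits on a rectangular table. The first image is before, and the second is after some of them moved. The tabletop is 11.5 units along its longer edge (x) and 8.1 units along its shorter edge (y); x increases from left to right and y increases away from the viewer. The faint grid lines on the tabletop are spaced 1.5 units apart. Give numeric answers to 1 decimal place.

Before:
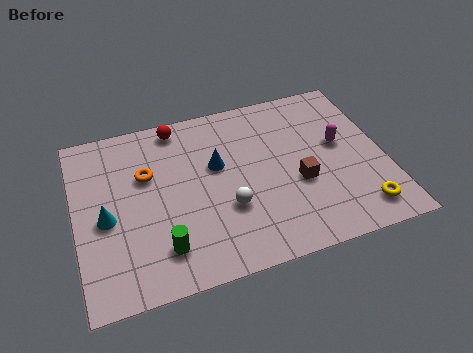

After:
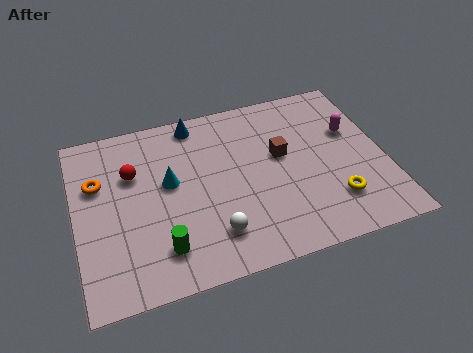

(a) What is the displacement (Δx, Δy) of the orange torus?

(-1.8, 0.1)

From the two frames, the orange torus sits at roughly (2.7, 5.2) before and (0.9, 5.3) after.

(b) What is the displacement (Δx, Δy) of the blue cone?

(-0.6, 2.3)

From the two frames, the blue cone sits at roughly (5.3, 4.9) before and (4.7, 7.2) after.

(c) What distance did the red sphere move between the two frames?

2.5

From (4.0, 7.2) to (2.2, 5.4), the red sphere covered √(1.8² + 1.8²) ≈ 2.5 units.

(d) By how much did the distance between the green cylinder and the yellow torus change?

-0.9

They were about 7.3 units apart before and 6.4 after — 0.9 units closer together.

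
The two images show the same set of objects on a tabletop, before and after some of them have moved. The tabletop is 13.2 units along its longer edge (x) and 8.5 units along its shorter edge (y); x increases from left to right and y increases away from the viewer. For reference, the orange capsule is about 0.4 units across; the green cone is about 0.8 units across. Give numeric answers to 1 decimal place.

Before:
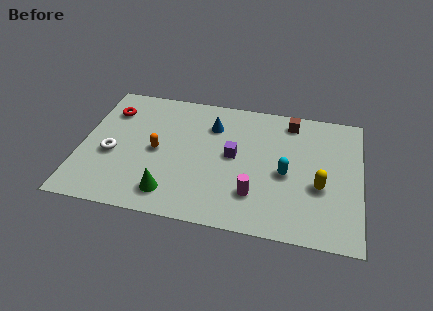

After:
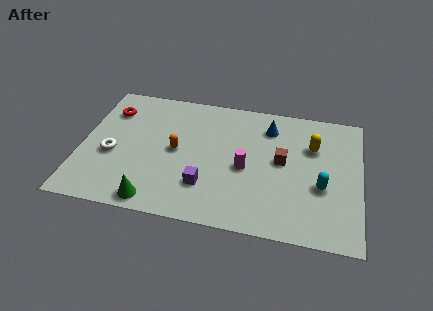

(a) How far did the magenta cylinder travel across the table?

1.7

From (8.3, 2.2) to (7.8, 3.8), the magenta cylinder covered √(0.5² + 1.6²) ≈ 1.7 units.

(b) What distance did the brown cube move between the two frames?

2.7

From (9.8, 7.3) to (9.5, 4.6), the brown cube covered √(0.3² + 2.7²) ≈ 2.7 units.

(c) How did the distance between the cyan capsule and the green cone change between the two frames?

+2.3

Before: roughly 5.8 units apart; after: 8.1. That's 2.3 units further apart.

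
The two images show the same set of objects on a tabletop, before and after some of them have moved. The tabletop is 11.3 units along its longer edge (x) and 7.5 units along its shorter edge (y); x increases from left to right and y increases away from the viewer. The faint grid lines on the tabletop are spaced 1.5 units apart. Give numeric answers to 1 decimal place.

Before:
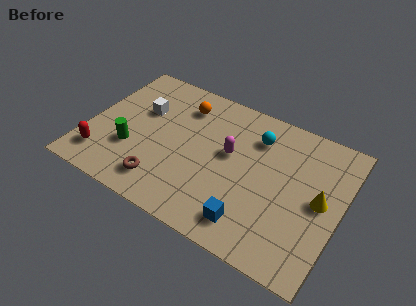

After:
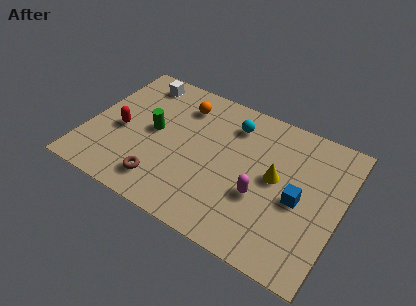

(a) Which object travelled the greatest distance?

the blue cube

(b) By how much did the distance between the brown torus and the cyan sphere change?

-0.5

They were about 5.6 units apart before and 5.1 after — 0.5 units closer together.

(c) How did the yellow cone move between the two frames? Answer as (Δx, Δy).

(-2.0, 0.2)

The yellow cone started near (10.4, 3.8) and ended near (8.4, 4.0).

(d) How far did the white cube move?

1.6

The white cube moved from about (2.2, 4.8) to (1.8, 6.4), a distance of √(0.4² + 1.6²) ≈ 1.6.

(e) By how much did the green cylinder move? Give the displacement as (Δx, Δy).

(0.8, 1.4)

The green cylinder started near (2.1, 2.5) and ended near (2.9, 3.9).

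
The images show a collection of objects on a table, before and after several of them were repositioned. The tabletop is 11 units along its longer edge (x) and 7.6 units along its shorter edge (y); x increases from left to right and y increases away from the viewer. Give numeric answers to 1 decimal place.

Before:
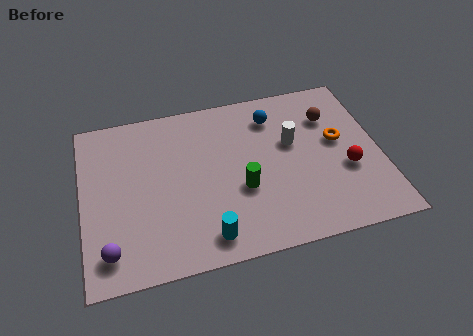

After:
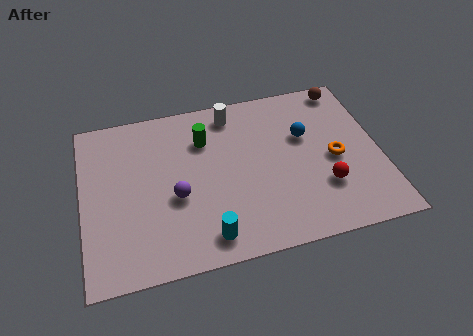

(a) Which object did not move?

the cyan cylinder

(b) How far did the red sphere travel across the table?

1.1

The red sphere moved from about (9.7, 2.9) to (8.8, 2.3), a distance of √(0.9² + 0.6²) ≈ 1.1.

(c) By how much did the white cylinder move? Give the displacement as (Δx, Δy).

(-2.1, 1.9)

From the two frames, the white cylinder sits at roughly (7.8, 4.6) before and (5.7, 6.5) after.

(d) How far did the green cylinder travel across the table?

2.9

The green cylinder moved from about (5.8, 2.9) to (4.6, 5.5), a distance of √(1.2² + 2.6²) ≈ 2.9.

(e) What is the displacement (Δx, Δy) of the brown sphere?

(0.7, 1.3)

The brown sphere started near (9.3, 5.5) and ended near (10.0, 6.8).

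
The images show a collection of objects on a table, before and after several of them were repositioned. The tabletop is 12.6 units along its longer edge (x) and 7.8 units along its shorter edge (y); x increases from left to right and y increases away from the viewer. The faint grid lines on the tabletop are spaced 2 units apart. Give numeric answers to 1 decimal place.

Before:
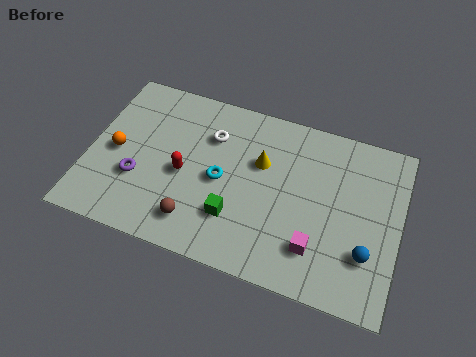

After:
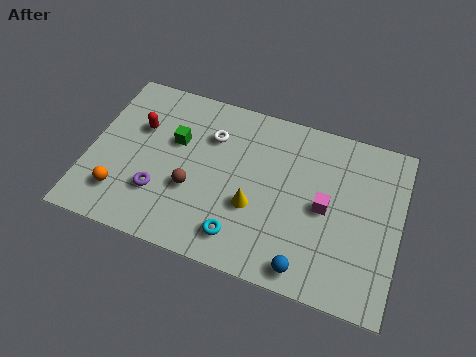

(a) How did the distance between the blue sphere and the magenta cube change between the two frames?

+0.9

Before: roughly 2.0 units apart; after: 2.9. That's 0.9 units further apart.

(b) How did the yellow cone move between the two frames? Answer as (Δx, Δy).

(-0.1, -2.1)

From the two frames, the yellow cone sits at roughly (6.9, 5.0) before and (6.8, 2.9) after.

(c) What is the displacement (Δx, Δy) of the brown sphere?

(-0.3, 1.4)

The brown sphere was at about (4.6, 1.5) and moved to about (4.3, 2.9).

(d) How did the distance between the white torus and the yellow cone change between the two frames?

+1.2

The distance was about 2.2 in the first image and 3.4 in the second, so they moved 1.2 units further apart.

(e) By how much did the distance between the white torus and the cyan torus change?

+2.5

They were about 2.0 units apart before and 4.5 after — 2.5 units further apart.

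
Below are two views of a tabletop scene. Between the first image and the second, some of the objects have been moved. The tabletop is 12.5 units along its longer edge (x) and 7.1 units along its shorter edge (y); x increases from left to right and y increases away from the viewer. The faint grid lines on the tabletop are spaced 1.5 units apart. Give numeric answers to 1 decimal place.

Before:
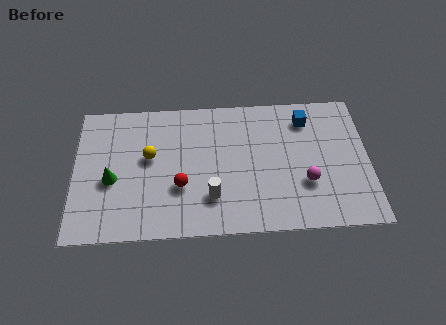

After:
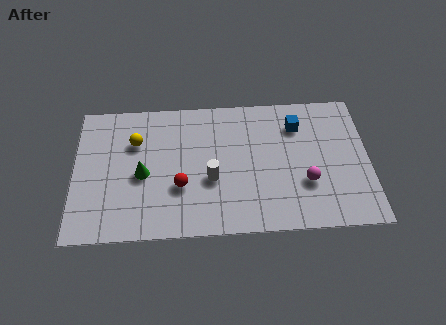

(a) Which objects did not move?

the red sphere and the magenta sphere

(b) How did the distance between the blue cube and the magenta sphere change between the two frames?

-0.3

They were about 3.3 units apart before and 3.0 after — 0.3 units closer together.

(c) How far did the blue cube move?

0.5

The blue cube moved from about (9.9, 5.7) to (9.5, 5.4), a distance of √(0.4² + 0.3²) ≈ 0.5.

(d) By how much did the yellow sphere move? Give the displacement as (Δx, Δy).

(-0.6, 0.8)

The yellow sphere was at about (3.2, 4.1) and moved to about (2.6, 4.9).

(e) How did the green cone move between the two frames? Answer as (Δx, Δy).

(1.3, 0.2)

From the two frames, the green cone sits at roughly (1.6, 3.0) before and (2.9, 3.2) after.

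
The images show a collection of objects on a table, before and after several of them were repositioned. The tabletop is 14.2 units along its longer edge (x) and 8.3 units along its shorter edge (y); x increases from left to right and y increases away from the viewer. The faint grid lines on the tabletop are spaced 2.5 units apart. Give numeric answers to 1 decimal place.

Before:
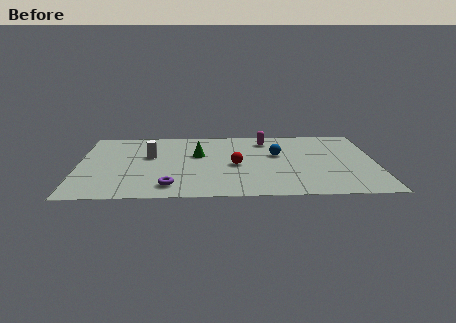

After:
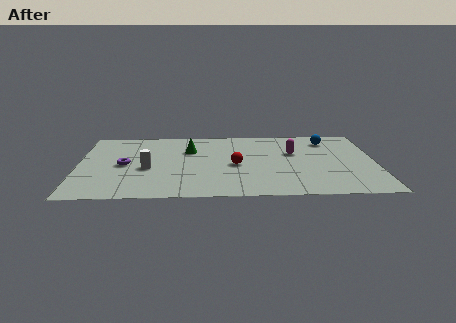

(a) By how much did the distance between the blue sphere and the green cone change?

+3.0

The distance was about 3.8 in the first image and 6.8 in the second, so they moved 3.0 units further apart.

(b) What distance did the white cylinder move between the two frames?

1.5

The white cylinder moved from about (3.4, 5.0) to (3.3, 3.5), a distance of √(0.1² + 1.5²) ≈ 1.5.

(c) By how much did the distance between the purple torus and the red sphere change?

+1.4

The distance was about 3.9 in the first image and 5.3 in the second, so they moved 1.4 units further apart.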